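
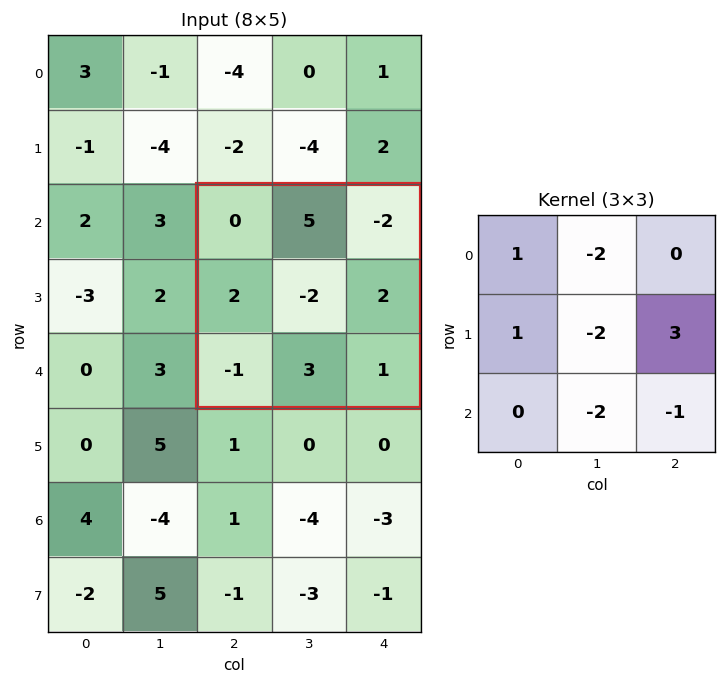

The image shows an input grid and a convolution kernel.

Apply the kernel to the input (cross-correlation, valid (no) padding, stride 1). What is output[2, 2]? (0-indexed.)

The receptive field on the input at this output position is [0 5 -2 / 2 -2 2 / -1 3 1]. Elementwise product with the kernel and sum: 0·1 + 5·-2 + 2·1 + -2·-2 + 2·3 + 3·-2 + 1·-1.

-5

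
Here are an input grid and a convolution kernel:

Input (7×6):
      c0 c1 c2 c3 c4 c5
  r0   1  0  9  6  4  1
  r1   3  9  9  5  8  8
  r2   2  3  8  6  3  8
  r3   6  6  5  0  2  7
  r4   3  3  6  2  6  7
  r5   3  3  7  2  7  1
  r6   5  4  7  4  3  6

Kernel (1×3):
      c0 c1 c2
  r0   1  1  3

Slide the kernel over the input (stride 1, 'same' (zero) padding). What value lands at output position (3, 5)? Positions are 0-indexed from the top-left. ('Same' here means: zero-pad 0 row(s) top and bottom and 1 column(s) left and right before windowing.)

9

The receptive field on the zero-padded input at this output position is [2 7 0]. Elementwise product with the kernel and sum: 2·1 + 7·1 + 0·3.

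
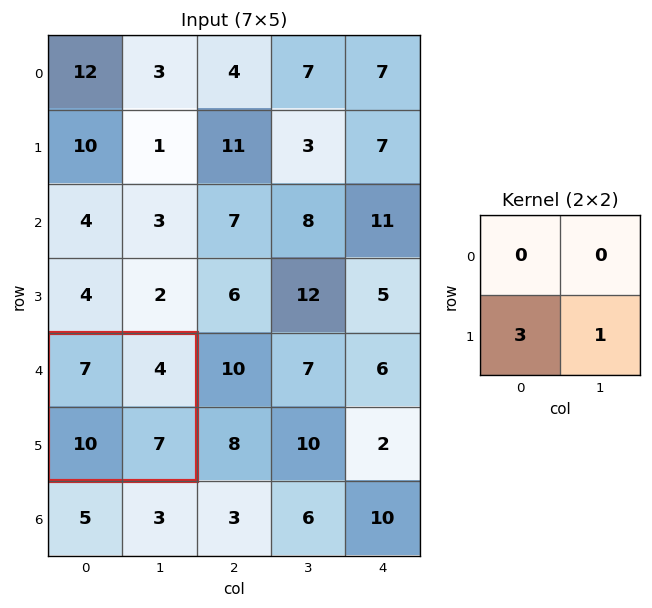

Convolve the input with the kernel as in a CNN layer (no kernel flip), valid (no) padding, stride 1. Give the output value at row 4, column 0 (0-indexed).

The receptive field on the input at this output position is [7 4 / 10 7]. Elementwise product with the kernel and sum: 10·3 + 7·1.

37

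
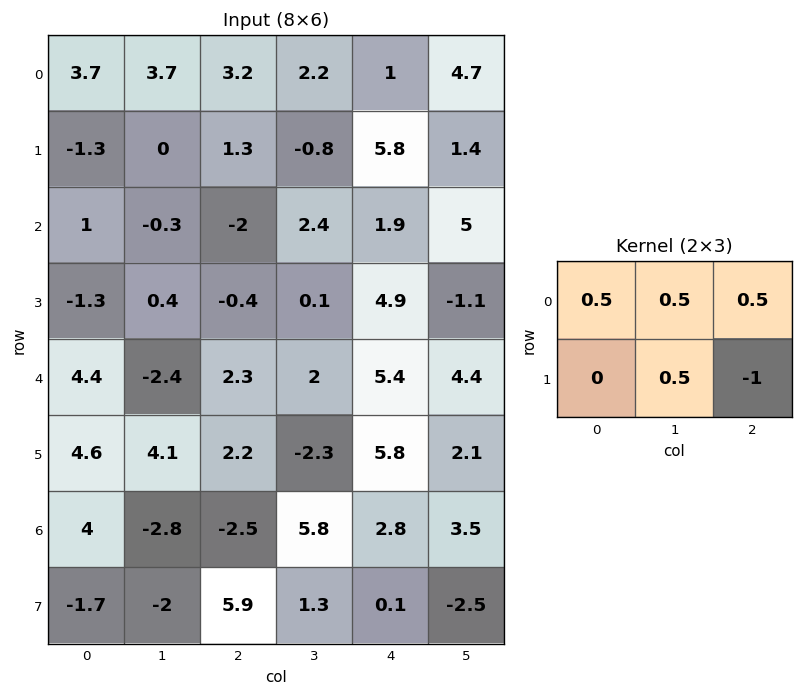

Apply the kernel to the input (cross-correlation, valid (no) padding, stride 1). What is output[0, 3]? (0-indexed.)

5.45

The receptive field on the input at this output position is [2.2 1 4.7 / -0.8 5.8 1.4]. Elementwise product with the kernel and sum: 2.2·0.5 + 1·0.5 + 4.7·0.5 + 5.8·0.5 + 1.4·-1.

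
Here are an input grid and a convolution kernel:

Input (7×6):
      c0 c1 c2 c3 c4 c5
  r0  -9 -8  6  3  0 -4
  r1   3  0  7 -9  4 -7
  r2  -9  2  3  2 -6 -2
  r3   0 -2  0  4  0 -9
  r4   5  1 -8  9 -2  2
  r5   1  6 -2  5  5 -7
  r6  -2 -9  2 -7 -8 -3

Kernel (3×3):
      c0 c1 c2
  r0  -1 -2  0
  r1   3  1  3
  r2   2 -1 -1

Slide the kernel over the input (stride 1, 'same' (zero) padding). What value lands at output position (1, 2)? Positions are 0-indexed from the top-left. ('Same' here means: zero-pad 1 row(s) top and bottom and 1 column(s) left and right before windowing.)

The receptive field on the zero-padded input at this output position is [-8 6 3 / 0 7 -9 / 2 3 2]. Elementwise product with the kernel and sum: -8·-1 + 6·-2 + 0·3 + 7·1 + -9·3 + 2·2 + 3·-1 + 2·-1.

-25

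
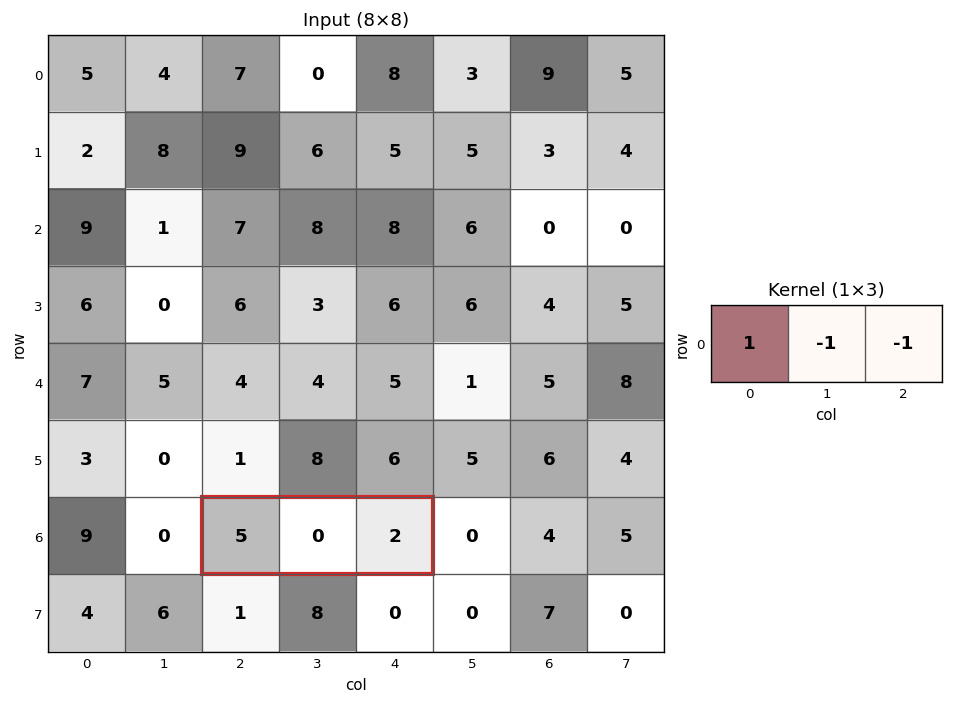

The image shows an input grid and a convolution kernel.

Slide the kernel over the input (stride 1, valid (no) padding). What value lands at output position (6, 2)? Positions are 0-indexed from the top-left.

The receptive field on the input at this output position is [5 0 2]. Elementwise product with the kernel and sum: 5·1 + 0·-1 + 2·-1.

3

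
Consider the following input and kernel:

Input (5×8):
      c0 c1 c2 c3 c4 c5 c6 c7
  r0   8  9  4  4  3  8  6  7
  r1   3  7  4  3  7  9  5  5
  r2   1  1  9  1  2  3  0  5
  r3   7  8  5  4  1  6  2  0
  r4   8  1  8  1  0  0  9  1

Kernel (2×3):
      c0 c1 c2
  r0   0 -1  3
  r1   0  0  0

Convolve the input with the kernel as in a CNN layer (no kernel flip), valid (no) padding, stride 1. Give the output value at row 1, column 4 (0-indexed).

6

The receptive field on the input at this output position is [7 9 5 / 2 3 0]. Elementwise product with the kernel and sum: 9·-1 + 5·3.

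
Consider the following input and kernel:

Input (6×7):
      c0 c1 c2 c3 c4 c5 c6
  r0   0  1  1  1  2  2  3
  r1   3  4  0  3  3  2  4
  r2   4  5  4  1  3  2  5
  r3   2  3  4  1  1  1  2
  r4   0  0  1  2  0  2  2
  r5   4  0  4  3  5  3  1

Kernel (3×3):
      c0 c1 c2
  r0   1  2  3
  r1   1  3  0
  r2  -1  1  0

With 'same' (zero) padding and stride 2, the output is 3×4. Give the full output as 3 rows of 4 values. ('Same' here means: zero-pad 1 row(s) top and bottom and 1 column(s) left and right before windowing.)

Output[0,0]: The receptive field on the zero-padded input at this output position is [0 0 0 / 0 0 1 / 0 3 4]. Elementwise product with the kernel and sum: 0·1 + 0·2 + 0·3 + 0·1 + 0·3 + 0·-1 + 3·1.
Output[0,1]: The receptive field on the zero-padded input at this output position is [0 0 0 / 1 1 1 / 4 0 3]. Elementwise product with the kernel and sum: 0·1 + 0·2 + 0·3 + 1·1 + 1·3 + 4·-1 + 0·1.

3 0 7 13
32 31 25 28
17 21 10 11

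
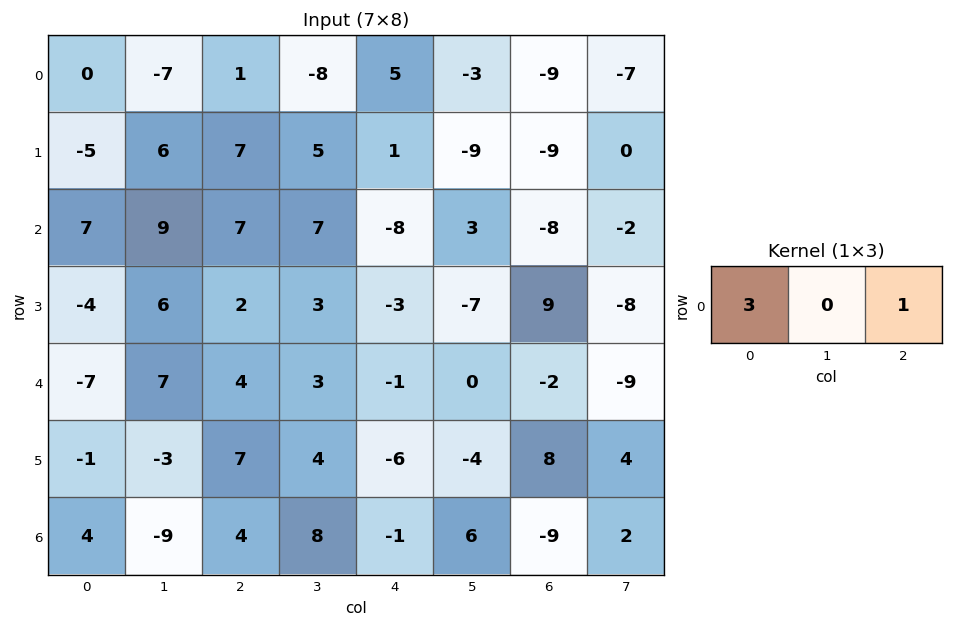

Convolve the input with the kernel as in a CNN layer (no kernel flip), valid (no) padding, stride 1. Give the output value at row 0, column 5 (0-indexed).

The receptive field on the input at this output position is [-3 -9 -7]. Elementwise product with the kernel and sum: -3·3 + -7·1.

-16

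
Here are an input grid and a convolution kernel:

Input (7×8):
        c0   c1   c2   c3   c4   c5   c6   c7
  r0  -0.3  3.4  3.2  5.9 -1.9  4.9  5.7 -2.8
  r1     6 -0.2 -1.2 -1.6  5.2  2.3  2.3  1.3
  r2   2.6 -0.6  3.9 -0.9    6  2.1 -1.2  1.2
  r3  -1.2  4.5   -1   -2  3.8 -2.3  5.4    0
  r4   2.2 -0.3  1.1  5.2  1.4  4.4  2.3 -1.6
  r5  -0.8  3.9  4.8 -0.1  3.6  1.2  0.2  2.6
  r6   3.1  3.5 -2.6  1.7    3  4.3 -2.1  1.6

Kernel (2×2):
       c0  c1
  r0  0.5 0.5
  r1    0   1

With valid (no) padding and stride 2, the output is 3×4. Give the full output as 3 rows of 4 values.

1.35 2.95 3.8 2.75
5.5 -0.5 1.75 0
4.85 3.05 4.1 2.95

Output[0,0]: The receptive field on the input at this output position is [-0.3 3.4 / 6 -0.2]. Elementwise product with the kernel and sum: -0.3·0.5 + 3.4·0.5 + -0.2·1.
Output[0,1]: The receptive field on the input at this output position is [3.2 5.9 / -1.2 -1.6]. Elementwise product with the kernel and sum: 3.2·0.5 + 5.9·0.5 + -1.6·1.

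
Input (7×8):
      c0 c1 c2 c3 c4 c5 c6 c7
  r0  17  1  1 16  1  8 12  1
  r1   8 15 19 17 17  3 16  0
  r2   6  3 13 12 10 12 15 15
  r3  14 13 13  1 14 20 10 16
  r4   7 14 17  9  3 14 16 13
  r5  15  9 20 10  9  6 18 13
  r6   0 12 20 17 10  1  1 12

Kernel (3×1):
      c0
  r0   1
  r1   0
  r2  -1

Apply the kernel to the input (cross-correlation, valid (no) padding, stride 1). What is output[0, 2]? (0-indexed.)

-12

The receptive field on the input at this output position is [1 / 19 / 13]. Elementwise product with the kernel and sum: 1·1 + 13·-1.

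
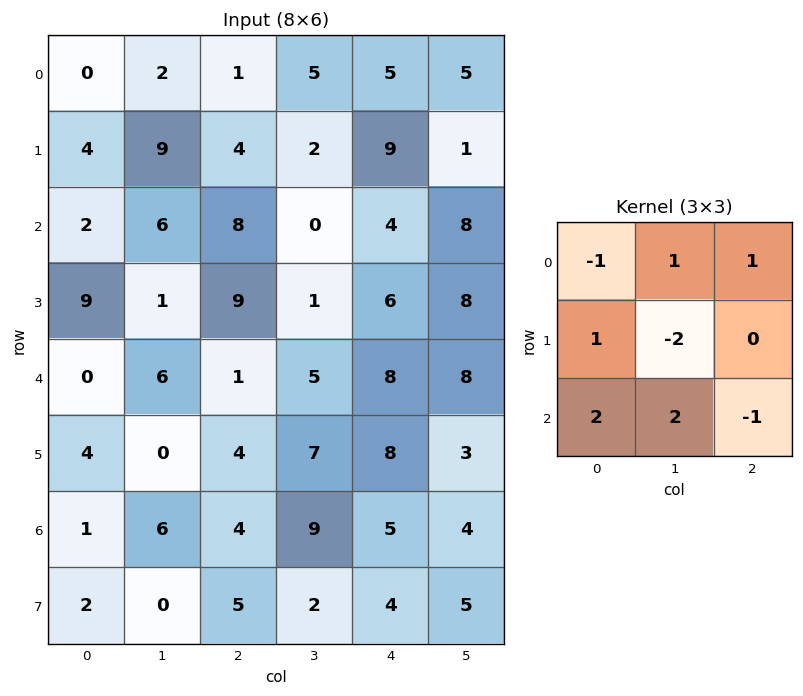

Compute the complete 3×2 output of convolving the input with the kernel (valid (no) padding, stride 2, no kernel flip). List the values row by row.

-3 21
30 7
21 23

Output[0,0]: The receptive field on the input at this output position is [0 2 1 / 4 9 4 / 2 6 8]. Elementwise product with the kernel and sum: 0·-1 + 2·1 + 1·1 + 4·1 + 9·-2 + 2·2 + 6·2 + 8·-1.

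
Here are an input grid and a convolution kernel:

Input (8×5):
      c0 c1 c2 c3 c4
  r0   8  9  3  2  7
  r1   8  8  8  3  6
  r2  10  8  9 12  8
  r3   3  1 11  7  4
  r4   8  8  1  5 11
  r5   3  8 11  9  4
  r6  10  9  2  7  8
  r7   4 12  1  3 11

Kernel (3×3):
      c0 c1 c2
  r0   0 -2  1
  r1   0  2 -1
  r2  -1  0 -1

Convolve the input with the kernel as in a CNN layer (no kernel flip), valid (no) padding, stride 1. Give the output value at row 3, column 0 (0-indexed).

The receptive field on the input at this output position is [3 1 11 / 8 8 1 / 3 8 11]. Elementwise product with the kernel and sum: 1·-2 + 11·1 + 8·2 + 1·-1 + 3·-1 + 11·-1.

10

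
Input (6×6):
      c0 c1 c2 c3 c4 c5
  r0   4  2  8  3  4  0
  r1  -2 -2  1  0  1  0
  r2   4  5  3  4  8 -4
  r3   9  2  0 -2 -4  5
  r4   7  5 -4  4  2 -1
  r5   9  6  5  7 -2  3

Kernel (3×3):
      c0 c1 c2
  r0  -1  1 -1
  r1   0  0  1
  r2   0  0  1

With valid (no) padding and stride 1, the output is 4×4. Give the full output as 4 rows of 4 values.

Output[0,0]: The receptive field on the input at this output position is [4 2 8 / -2 -2 1 / 4 5 3]. Elementwise product with the kernel and sum: 4·-1 + 2·1 + 8·-1 + 1·1 + 3·1.
Output[0,1]: The receptive field on the input at this output position is [2 8 3 / -2 1 0 / 5 3 4]. Elementwise product with the kernel and sum: 2·-1 + 8·1 + 3·-1 + 0·1 + 4·1.

-6 7 0 -3
2 5 2 2
-6 -4 -9 12
-6 11 2 -5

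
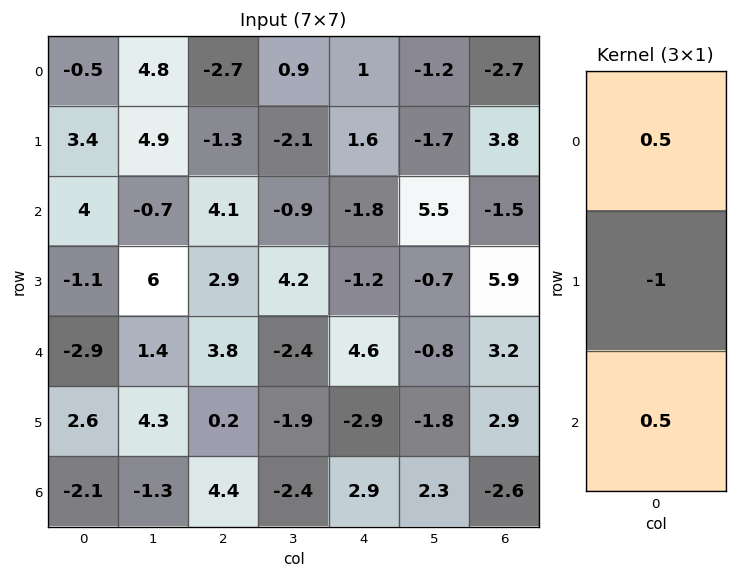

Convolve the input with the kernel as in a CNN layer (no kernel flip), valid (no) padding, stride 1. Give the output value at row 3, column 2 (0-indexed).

The receptive field on the input at this output position is [2.9 / 3.8 / 0.2]. Elementwise product with the kernel and sum: 2.9·0.5 + 3.8·-1 + 0.2·0.5.

-2.25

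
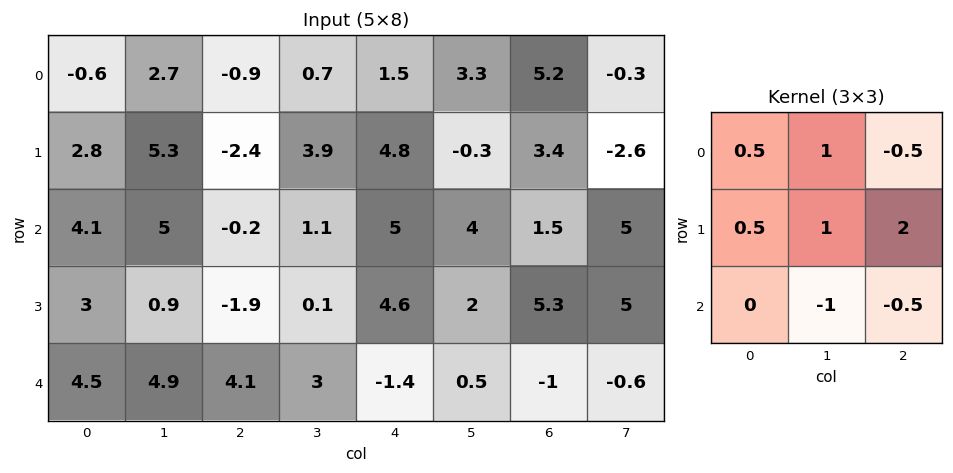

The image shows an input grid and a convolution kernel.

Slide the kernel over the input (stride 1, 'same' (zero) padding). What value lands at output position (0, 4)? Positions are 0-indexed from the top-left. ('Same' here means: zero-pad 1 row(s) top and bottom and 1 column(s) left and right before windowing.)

3.8

The receptive field on the zero-padded input at this output position is [0 0 0 / 0.7 1.5 3.3 / 3.9 4.8 -0.3]. Elementwise product with the kernel and sum: 0·0.5 + 0·1 + 0·-0.5 + 0.7·0.5 + 1.5·1 + 3.3·2 + 4.8·-1 + -0.3·-0.5.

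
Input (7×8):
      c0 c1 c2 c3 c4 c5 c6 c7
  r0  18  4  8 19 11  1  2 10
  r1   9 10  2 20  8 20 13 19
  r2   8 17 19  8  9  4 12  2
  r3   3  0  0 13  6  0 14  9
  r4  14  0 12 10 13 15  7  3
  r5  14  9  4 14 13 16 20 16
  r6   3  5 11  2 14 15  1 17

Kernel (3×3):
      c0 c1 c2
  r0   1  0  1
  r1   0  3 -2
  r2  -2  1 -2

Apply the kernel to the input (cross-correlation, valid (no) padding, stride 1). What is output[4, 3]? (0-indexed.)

12

The receptive field on the input at this output position is [10 13 15 / 14 13 16 / 2 14 15]. Elementwise product with the kernel and sum: 10·1 + 15·1 + 13·3 + 16·-2 + 2·-2 + 14·1 + 15·-2.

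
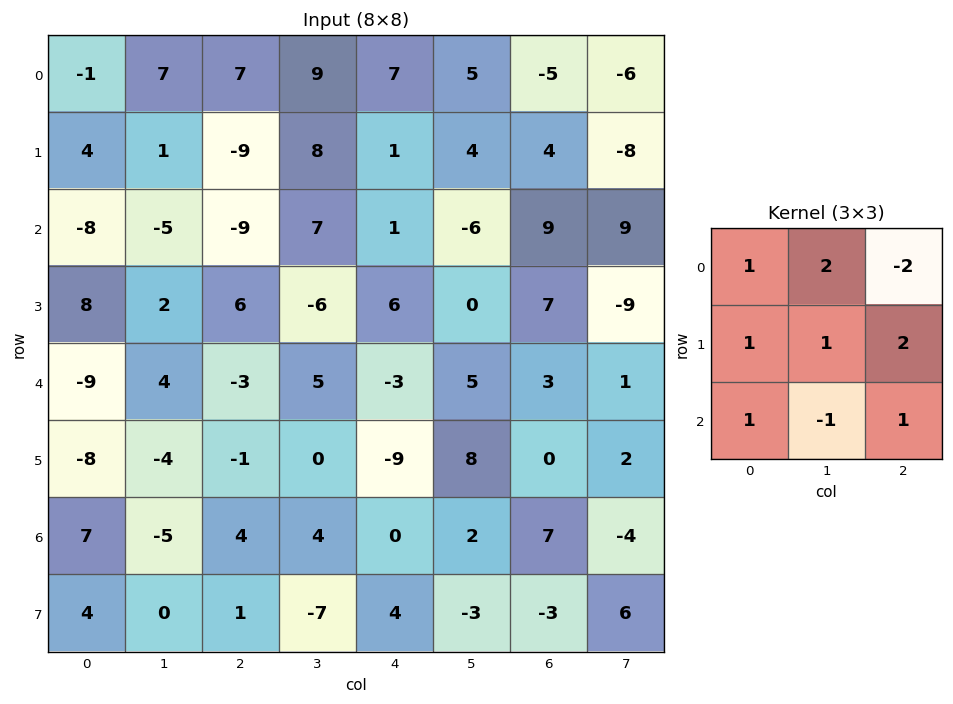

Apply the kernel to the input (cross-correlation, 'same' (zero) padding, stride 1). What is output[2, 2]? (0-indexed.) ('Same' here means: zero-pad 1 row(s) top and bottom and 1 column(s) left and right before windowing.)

-43

The receptive field on the zero-padded input at this output position is [1 -9 8 / -5 -9 7 / 2 6 -6]. Elementwise product with the kernel and sum: 1·1 + -9·2 + 8·-2 + -5·1 + -9·1 + 7·2 + 2·1 + 6·-1 + -6·1.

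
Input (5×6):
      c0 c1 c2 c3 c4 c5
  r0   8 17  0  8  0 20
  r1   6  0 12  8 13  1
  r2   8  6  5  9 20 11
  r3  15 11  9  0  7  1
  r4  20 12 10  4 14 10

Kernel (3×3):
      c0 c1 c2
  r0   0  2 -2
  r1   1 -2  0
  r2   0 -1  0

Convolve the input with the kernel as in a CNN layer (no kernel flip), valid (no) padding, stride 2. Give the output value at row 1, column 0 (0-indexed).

The receptive field on the input at this output position is [8 6 5 / 15 11 9 / 20 12 10]. Elementwise product with the kernel and sum: 6·2 + 5·-2 + 15·1 + 11·-2 + 12·-1.

-17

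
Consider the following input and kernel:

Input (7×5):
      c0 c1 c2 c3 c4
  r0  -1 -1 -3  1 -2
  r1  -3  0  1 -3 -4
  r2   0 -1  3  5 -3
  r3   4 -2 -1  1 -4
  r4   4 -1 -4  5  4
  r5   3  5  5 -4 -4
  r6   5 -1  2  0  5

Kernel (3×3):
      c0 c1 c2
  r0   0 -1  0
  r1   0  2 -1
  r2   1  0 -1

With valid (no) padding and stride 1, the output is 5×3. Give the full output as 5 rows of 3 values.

-3 2 3
0 -3 19
6 -12 -7
2 -3 14
9 17 -12

Output[0,0]: The receptive field on the input at this output position is [-1 -1 -3 / -3 0 1 / 0 -1 3]. Elementwise product with the kernel and sum: -1·-1 + 0·2 + 1·-1 + 0·1 + 3·-1.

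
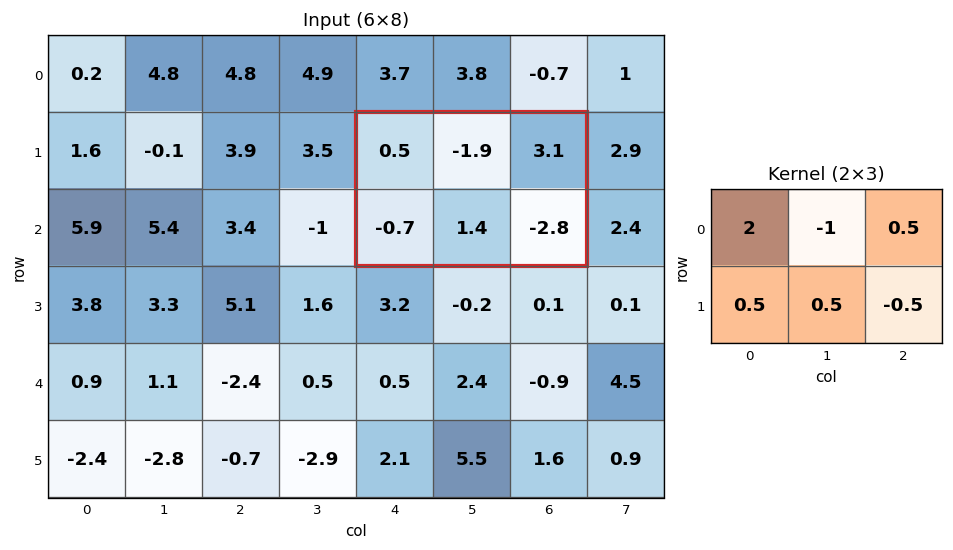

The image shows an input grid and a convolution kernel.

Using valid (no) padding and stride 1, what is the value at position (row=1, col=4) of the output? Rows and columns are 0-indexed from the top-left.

6.2

The receptive field on the input at this output position is [0.5 -1.9 3.1 / -0.7 1.4 -2.8]. Elementwise product with the kernel and sum: 0.5·2 + -1.9·-1 + 3.1·0.5 + -0.7·0.5 + 1.4·0.5 + -2.8·-0.5.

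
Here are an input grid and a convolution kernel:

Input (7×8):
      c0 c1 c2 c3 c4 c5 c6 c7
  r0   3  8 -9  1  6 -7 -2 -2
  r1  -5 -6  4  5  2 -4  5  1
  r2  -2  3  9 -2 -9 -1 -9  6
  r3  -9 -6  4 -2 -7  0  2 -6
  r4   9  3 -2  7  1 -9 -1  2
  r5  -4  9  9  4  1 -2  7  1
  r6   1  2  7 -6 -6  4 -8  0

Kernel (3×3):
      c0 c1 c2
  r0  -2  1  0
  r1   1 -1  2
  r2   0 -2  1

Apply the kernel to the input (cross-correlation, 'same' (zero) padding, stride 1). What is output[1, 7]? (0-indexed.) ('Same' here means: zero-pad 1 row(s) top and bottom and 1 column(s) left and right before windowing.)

The receptive field on the zero-padded input at this output position is [-2 -2 0 / 5 1 0 / -9 6 0]. Elementwise product with the kernel and sum: -2·-2 + -2·1 + 5·1 + 1·-1 + 0·2 + 6·-2 + 0·1.

-6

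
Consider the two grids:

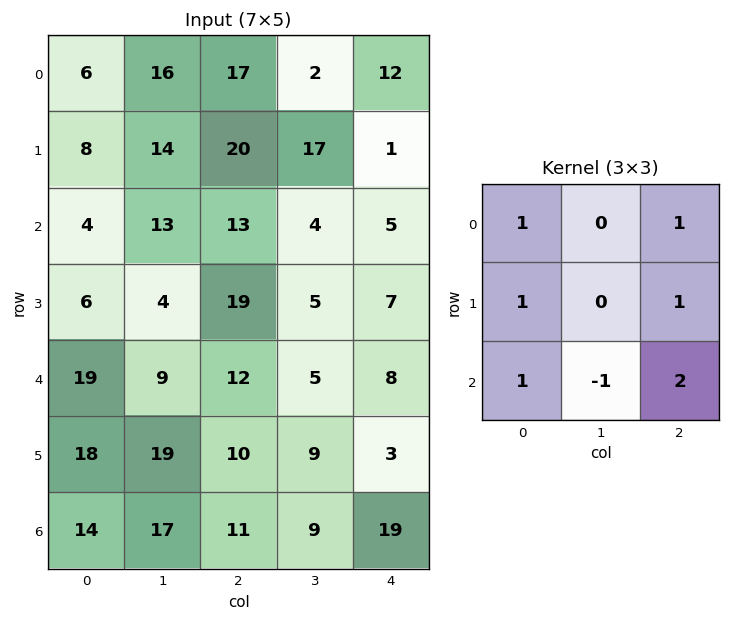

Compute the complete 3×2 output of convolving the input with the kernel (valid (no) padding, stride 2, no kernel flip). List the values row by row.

Output[0,0]: The receptive field on the input at this output position is [6 16 17 / 8 14 20 / 4 13 13]. Elementwise product with the kernel and sum: 6·1 + 17·1 + 8·1 + 20·1 + 4·1 + 13·-1 + 13·2.
Output[0,1]: The receptive field on the input at this output position is [17 2 12 / 20 17 1 / 13 4 5]. Elementwise product with the kernel and sum: 17·1 + 12·1 + 20·1 + 1·1 + 13·1 + 4·-1 + 5·2.

68 69
76 67
78 73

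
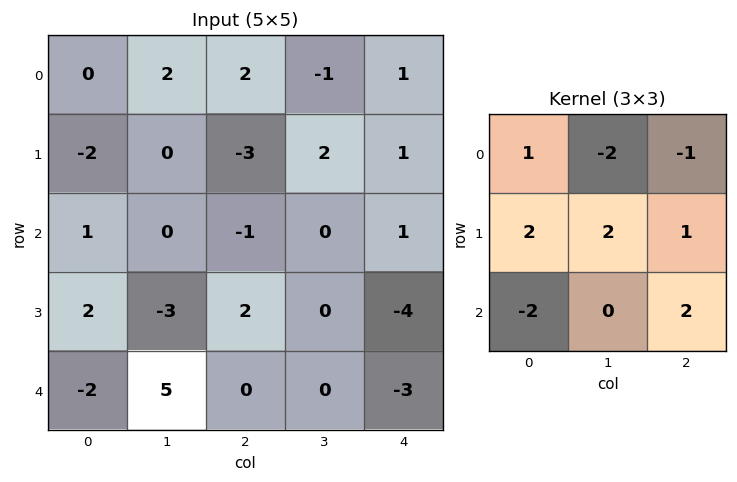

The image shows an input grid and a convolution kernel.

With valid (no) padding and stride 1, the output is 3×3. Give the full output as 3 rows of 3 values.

-17 -5 6
2 8 -21
6 -10 -8

Output[0,0]: The receptive field on the input at this output position is [0 2 2 / -2 0 -3 / 1 0 -1]. Elementwise product with the kernel and sum: 0·1 + 2·-2 + 2·-1 + -2·2 + 0·2 + -3·1 + 1·-2 + -1·2.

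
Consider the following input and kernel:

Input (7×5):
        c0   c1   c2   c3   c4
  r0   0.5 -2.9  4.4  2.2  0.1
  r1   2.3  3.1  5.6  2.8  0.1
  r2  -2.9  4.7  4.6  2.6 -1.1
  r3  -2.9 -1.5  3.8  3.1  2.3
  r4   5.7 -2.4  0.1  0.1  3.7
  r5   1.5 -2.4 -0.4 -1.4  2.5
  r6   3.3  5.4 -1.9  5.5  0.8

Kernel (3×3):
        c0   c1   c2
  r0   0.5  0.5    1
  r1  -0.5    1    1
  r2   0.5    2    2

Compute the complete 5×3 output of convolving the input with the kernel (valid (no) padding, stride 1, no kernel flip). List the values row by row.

27.9 26.55 8.8
22.2 25.05 16.2
7.5 14.1 13.65
-8.4 0.85 11.5
6.85 8.25 16.75

Output[0,0]: The receptive field on the input at this output position is [0.5 -2.9 4.4 / 2.3 3.1 5.6 / -2.9 4.7 4.6]. Elementwise product with the kernel and sum: 0.5·0.5 + -2.9·0.5 + 4.4·1 + 2.3·-0.5 + 3.1·1 + 5.6·1 + -2.9·0.5 + 4.7·2 + 4.6·2.
Output[0,1]: The receptive field on the input at this output position is [-2.9 4.4 2.2 / 3.1 5.6 2.8 / 4.7 4.6 2.6]. Elementwise product with the kernel and sum: -2.9·0.5 + 4.4·0.5 + 2.2·1 + 3.1·-0.5 + 5.6·1 + 2.8·1 + 4.7·0.5 + 4.6·2 + 2.6·2.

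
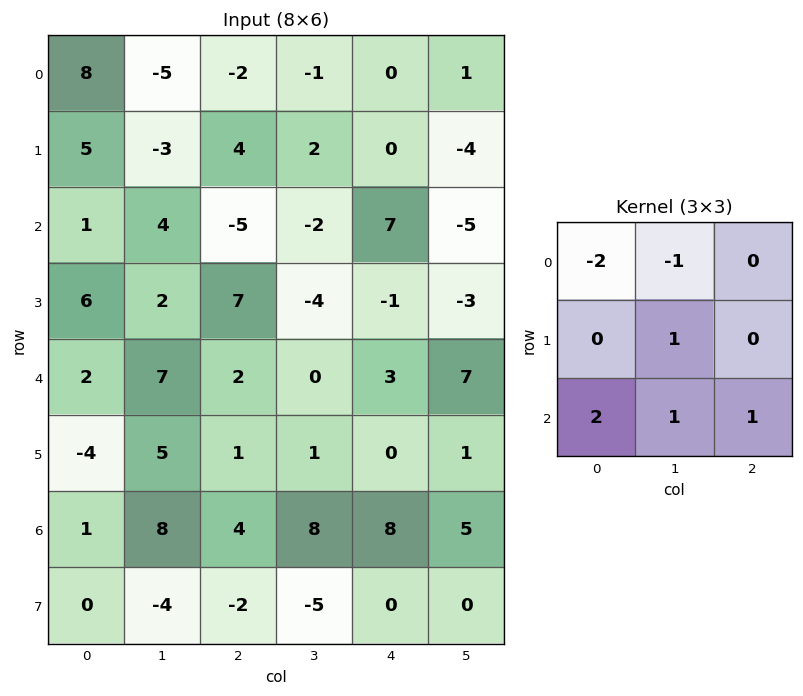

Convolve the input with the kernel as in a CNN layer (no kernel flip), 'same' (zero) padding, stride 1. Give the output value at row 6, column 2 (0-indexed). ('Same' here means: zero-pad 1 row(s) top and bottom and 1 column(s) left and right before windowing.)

The receptive field on the zero-padded input at this output position is [5 1 1 / 8 4 8 / -4 -2 -5]. Elementwise product with the kernel and sum: 5·-2 + 1·-1 + 4·1 + -4·2 + -2·1 + -5·1.

-22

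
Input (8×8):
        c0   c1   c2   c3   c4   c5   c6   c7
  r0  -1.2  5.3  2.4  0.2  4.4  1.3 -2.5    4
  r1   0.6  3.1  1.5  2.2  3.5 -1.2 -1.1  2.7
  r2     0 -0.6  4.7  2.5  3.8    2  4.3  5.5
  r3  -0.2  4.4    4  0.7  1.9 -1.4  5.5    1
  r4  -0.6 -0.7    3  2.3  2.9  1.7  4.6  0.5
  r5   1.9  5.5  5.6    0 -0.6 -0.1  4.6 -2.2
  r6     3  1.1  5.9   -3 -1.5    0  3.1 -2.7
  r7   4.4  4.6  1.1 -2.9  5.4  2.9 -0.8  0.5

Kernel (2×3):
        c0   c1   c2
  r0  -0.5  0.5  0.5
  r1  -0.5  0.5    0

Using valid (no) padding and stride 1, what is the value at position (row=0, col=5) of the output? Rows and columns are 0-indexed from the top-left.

0.15

The receptive field on the input at this output position is [1.3 -2.5 4 / -1.2 -1.1 2.7]. Elementwise product with the kernel and sum: 1.3·-0.5 + -2.5·0.5 + 4·0.5 + -1.2·-0.5 + -1.1·0.5.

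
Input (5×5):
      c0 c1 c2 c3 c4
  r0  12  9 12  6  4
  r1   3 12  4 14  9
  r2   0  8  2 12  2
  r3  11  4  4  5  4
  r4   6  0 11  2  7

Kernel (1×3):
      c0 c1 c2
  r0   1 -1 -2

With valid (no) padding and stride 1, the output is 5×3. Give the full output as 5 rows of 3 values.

Output[0,0]: The receptive field on the input at this output position is [12 9 12]. Elementwise product with the kernel and sum: 12·1 + 9·-1 + 12·-2.

-21 -15 -2
-17 -20 -28
-12 -18 -14
-1 -10 -9
-16 -15 -5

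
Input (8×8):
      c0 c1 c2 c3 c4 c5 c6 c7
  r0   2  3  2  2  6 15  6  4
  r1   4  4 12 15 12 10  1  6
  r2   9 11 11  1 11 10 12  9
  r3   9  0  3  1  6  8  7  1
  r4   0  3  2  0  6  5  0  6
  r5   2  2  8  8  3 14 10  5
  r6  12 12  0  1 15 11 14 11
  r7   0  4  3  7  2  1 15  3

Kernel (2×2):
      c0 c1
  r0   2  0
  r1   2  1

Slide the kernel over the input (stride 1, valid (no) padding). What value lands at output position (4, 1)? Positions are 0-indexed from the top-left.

18

The receptive field on the input at this output position is [3 2 / 2 8]. Elementwise product with the kernel and sum: 3·2 + 2·2 + 8·1.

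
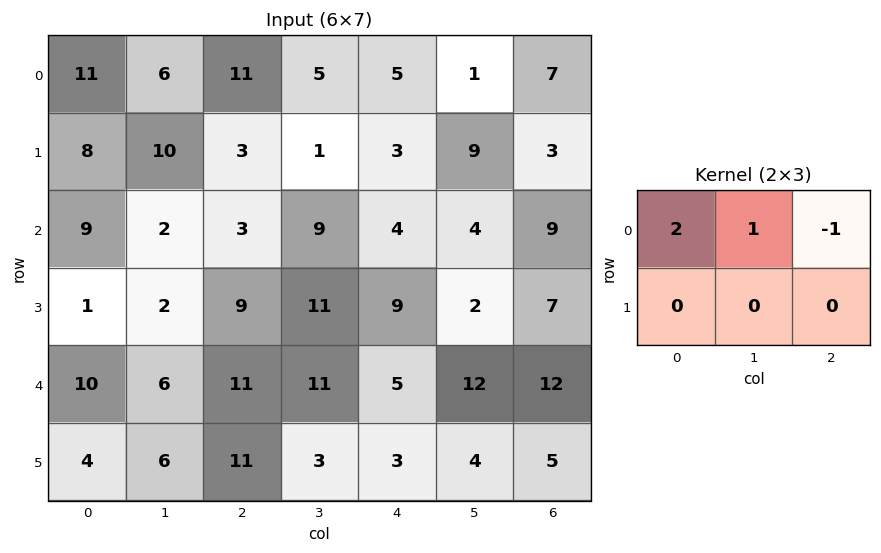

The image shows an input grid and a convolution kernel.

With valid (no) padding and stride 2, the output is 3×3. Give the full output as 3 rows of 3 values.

17 22 4
17 11 3
15 28 10

Output[0,0]: The receptive field on the input at this output position is [11 6 11 / 8 10 3]. Elementwise product with the kernel and sum: 11·2 + 6·1 + 11·-1.
Output[0,1]: The receptive field on the input at this output position is [11 5 5 / 3 1 3]. Elementwise product with the kernel and sum: 11·2 + 5·1 + 5·-1.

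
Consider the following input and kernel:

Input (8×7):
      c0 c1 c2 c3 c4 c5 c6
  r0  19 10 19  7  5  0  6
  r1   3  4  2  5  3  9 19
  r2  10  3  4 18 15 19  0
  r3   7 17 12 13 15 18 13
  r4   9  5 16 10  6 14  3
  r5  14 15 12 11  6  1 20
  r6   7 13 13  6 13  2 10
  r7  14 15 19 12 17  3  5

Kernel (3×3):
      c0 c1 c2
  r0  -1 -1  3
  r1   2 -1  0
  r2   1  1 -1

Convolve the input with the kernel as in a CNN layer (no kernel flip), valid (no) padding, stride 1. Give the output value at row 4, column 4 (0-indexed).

The receptive field on the input at this output position is [6 14 3 / 6 1 20 / 13 2 10]. Elementwise product with the kernel and sum: 6·-1 + 14·-1 + 3·3 + 6·2 + 1·-1 + 13·1 + 2·1 + 10·-1.

5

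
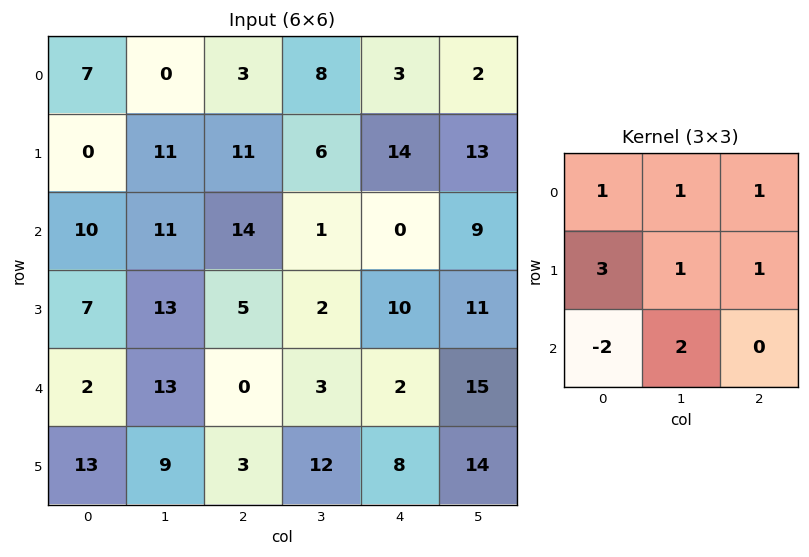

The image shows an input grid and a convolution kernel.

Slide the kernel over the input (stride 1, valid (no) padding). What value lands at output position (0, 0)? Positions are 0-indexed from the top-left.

34

The receptive field on the input at this output position is [7 0 3 / 0 11 11 / 10 11 14]. Elementwise product with the kernel and sum: 7·1 + 0·1 + 3·1 + 0·3 + 11·1 + 11·1 + 10·-2 + 11·2.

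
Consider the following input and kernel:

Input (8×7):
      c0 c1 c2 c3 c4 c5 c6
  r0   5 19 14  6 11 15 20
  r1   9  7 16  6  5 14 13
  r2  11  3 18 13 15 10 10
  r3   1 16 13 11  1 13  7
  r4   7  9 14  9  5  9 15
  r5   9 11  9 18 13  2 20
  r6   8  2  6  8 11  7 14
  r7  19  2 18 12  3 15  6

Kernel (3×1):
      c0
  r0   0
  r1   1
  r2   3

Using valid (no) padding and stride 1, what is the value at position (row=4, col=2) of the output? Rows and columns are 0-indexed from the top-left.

The receptive field on the input at this output position is [14 / 9 / 6]. Elementwise product with the kernel and sum: 9·1 + 6·3.

27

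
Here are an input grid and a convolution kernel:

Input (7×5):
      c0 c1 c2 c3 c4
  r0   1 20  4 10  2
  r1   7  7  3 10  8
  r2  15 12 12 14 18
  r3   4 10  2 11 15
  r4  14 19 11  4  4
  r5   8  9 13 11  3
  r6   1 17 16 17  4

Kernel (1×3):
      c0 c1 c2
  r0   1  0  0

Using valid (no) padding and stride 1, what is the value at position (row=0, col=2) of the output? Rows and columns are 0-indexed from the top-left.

The receptive field on the input at this output position is [4 10 2]. Elementwise product with the kernel and sum: 4·1.

4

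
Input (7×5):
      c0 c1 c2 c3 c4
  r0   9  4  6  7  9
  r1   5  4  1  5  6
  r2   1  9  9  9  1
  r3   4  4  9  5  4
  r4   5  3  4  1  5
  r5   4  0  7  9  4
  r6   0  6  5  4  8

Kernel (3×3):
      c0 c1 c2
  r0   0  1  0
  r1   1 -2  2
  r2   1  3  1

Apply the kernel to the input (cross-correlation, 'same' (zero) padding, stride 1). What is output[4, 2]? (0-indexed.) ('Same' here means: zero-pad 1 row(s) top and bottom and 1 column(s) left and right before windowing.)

36

The receptive field on the zero-padded input at this output position is [4 9 5 / 3 4 1 / 0 7 9]. Elementwise product with the kernel and sum: 9·1 + 3·1 + 4·-2 + 1·2 + 0·1 + 7·3 + 9·1.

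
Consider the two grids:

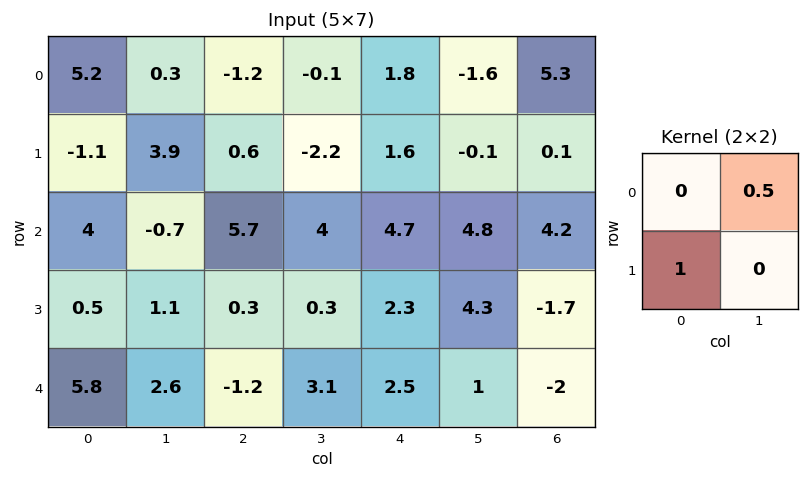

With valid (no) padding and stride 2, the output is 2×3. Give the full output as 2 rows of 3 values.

-0.95 0.55 0.8
0.15 2.3 4.7

Output[0,0]: The receptive field on the input at this output position is [5.2 0.3 / -1.1 3.9]. Elementwise product with the kernel and sum: 0.3·0.5 + -1.1·1.
Output[0,1]: The receptive field on the input at this output position is [-1.2 -0.1 / 0.6 -2.2]. Elementwise product with the kernel and sum: -0.1·0.5 + 0.6·1.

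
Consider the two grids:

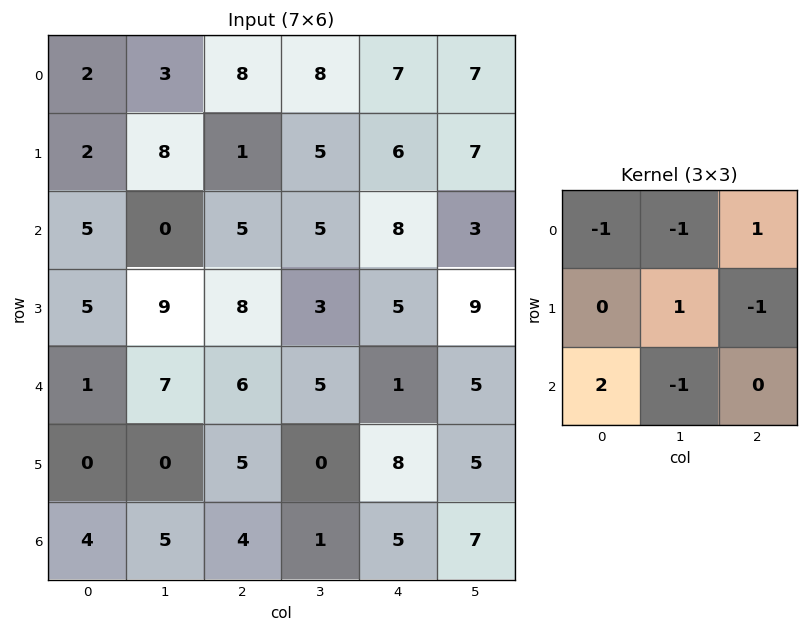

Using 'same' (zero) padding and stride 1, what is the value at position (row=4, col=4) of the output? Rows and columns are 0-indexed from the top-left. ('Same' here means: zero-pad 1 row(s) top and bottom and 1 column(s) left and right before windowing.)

The receptive field on the zero-padded input at this output position is [3 5 9 / 5 1 5 / 0 8 5]. Elementwise product with the kernel and sum: 3·-1 + 5·-1 + 9·1 + 1·1 + 5·-1 + 0·2 + 8·-1.

-11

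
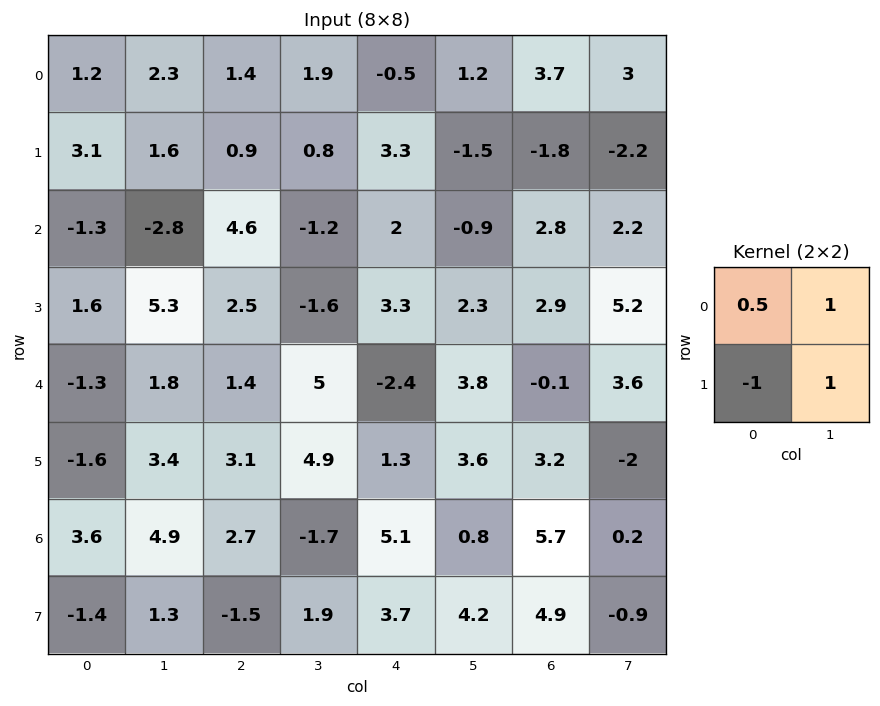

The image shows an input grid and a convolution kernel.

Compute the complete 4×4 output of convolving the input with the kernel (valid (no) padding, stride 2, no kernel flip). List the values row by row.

Output[0,0]: The receptive field on the input at this output position is [1.2 2.3 / 3.1 1.6]. Elementwise product with the kernel and sum: 1.2·0.5 + 2.3·1 + 3.1·-1 + 1.6·1.
Output[0,1]: The receptive field on the input at this output position is [1.4 1.9 / 0.9 0.8]. Elementwise product with the kernel and sum: 1.4·0.5 + 1.9·1 + 0.9·-1 + 0.8·1.

1.4 2.5 -3.85 4.45
0.25 -3 -0.9 5.9
6.15 7.5 4.9 -1.65
9.4 3.05 3.85 -2.75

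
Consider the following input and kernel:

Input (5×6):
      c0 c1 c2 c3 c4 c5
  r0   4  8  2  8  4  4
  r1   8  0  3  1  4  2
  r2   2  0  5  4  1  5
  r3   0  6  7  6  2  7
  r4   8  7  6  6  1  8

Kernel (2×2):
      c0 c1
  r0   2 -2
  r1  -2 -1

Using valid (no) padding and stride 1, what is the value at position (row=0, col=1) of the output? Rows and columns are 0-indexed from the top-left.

The receptive field on the input at this output position is [8 2 / 0 3]. Elementwise product with the kernel and sum: 8·2 + 2·-2 + 0·-2 + 3·-1.

9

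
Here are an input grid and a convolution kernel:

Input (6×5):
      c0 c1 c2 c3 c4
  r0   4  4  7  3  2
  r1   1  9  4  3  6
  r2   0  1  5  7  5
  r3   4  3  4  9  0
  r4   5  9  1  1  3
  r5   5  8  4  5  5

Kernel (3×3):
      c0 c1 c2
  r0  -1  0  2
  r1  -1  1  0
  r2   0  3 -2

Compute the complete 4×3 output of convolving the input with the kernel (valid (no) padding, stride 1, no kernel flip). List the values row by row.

11 -2 7
9 -5 37
34 15 7
24 9 1

Output[0,0]: The receptive field on the input at this output position is [4 4 7 / 1 9 4 / 0 1 5]. Elementwise product with the kernel and sum: 4·-1 + 7·2 + 1·-1 + 9·1 + 1·3 + 5·-2.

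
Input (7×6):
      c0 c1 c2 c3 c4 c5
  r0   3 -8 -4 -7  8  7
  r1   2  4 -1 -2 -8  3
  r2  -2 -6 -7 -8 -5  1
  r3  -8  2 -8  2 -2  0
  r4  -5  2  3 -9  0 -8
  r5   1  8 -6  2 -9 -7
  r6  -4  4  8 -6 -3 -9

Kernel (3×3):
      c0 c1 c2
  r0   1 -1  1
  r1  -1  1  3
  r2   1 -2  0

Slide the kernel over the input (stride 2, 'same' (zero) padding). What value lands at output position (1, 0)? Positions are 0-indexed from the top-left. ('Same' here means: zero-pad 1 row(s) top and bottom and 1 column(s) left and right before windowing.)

The receptive field on the zero-padded input at this output position is [0 2 4 / 0 -2 -6 / 0 -8 2]. Elementwise product with the kernel and sum: 0·1 + 2·-1 + 4·1 + 0·-1 + -2·1 + -6·3 + 0·1 + -8·-2.

-2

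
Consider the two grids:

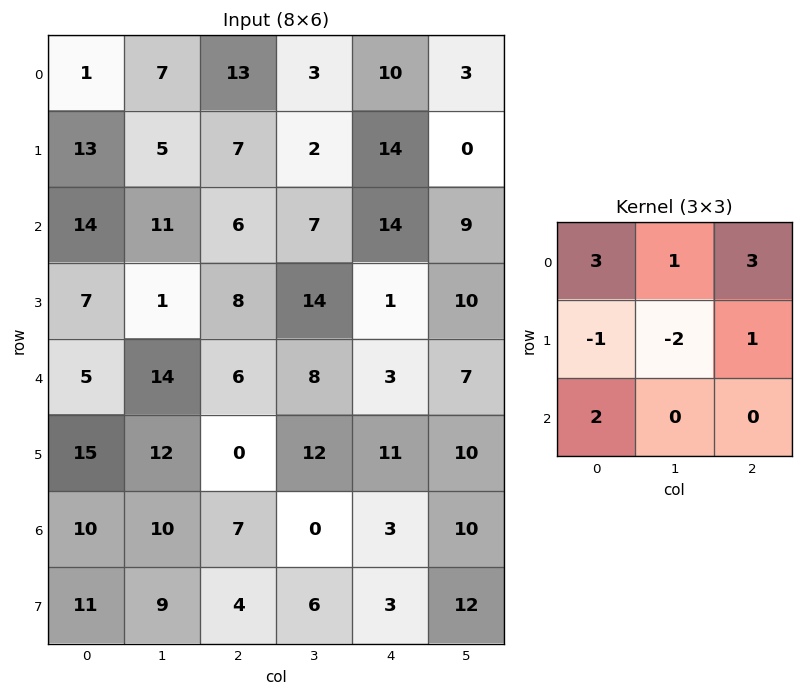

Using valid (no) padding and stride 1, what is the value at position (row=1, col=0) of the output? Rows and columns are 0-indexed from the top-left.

The receptive field on the input at this output position is [13 5 7 / 14 11 6 / 7 1 8]. Elementwise product with the kernel and sum: 13·3 + 5·1 + 7·3 + 14·-1 + 11·-2 + 6·1 + 7·2.

49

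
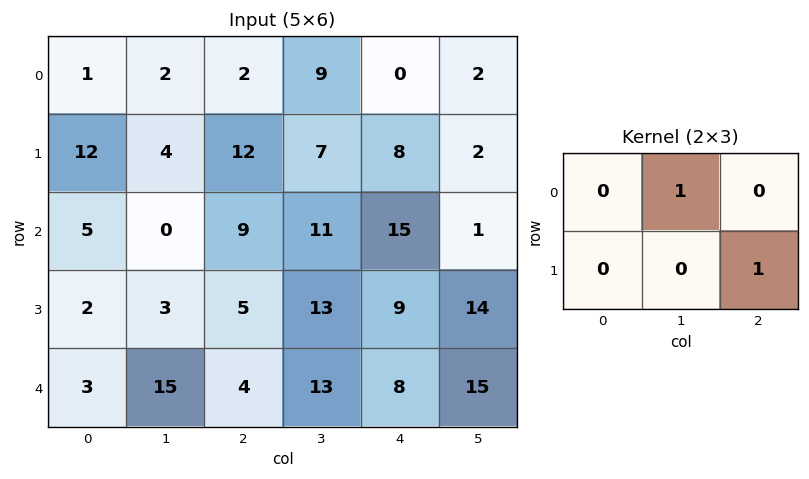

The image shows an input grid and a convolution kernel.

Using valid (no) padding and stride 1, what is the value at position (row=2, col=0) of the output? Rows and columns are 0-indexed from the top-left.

The receptive field on the input at this output position is [5 0 9 / 2 3 5]. Elementwise product with the kernel and sum: 0·1 + 5·1.

5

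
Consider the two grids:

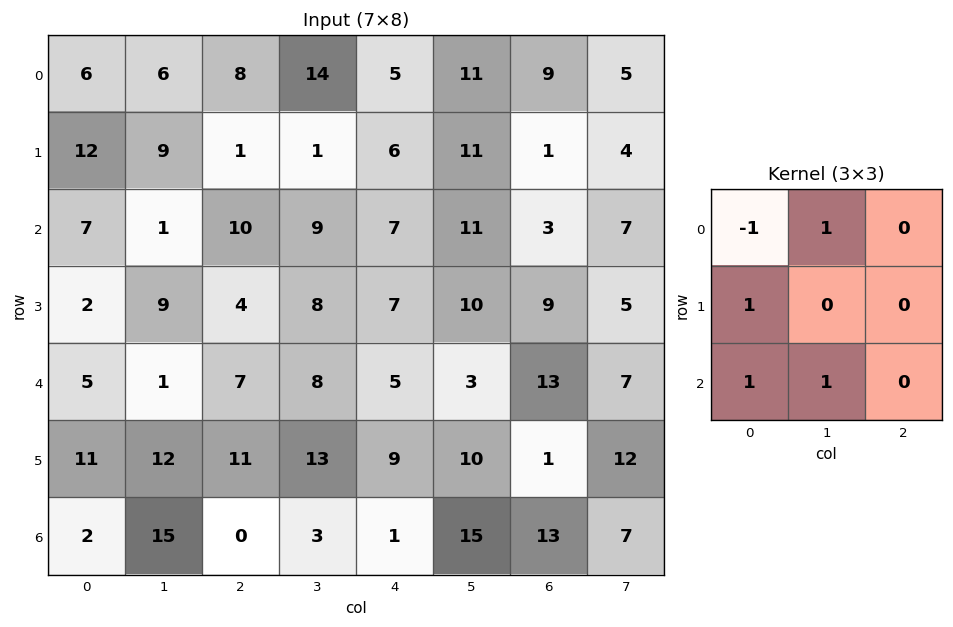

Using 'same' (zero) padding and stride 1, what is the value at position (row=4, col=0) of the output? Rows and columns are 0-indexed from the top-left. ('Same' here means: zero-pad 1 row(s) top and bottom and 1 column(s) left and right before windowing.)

13

The receptive field on the zero-padded input at this output position is [0 2 9 / 0 5 1 / 0 11 12]. Elementwise product with the kernel and sum: 0·-1 + 2·1 + 0·1 + 0·1 + 11·1.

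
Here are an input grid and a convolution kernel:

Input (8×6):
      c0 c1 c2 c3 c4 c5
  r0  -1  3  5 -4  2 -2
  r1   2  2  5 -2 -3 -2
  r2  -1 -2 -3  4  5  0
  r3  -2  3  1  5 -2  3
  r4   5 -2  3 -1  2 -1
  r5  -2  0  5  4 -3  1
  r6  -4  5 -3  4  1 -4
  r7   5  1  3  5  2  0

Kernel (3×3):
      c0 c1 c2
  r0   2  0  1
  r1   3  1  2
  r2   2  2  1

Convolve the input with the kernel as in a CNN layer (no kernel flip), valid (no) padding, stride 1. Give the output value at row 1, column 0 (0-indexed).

The receptive field on the input at this output position is [2 2 5 / -1 -2 -3 / -2 3 1]. Elementwise product with the kernel and sum: 2·2 + 5·1 + -1·3 + -2·1 + -3·2 + -2·2 + 3·2 + 1·1.

1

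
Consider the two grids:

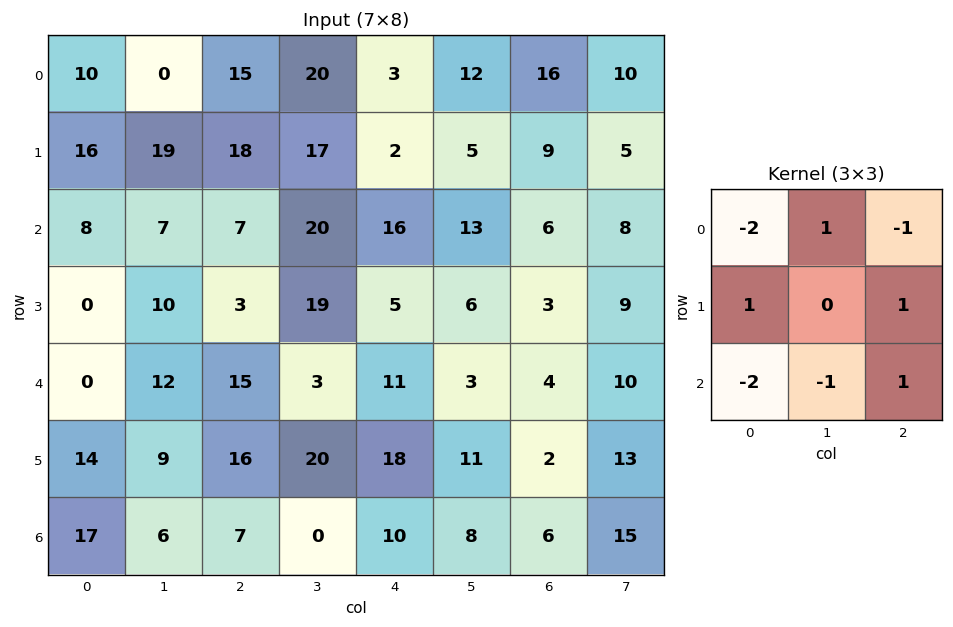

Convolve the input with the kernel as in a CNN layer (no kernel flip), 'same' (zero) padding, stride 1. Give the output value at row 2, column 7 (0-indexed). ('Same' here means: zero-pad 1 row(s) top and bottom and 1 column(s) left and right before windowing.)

-22

The receptive field on the zero-padded input at this output position is [9 5 0 / 6 8 0 / 3 9 0]. Elementwise product with the kernel and sum: 9·-2 + 5·1 + 0·-1 + 6·1 + 0·1 + 3·-2 + 9·-1 + 0·1.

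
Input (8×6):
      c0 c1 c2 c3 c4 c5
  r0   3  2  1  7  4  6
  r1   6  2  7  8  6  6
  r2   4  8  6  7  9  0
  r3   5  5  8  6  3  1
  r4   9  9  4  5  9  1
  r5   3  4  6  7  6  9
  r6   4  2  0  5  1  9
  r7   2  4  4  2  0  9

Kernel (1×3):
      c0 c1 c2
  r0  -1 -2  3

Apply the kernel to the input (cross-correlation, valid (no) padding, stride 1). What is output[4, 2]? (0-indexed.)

The receptive field on the input at this output position is [4 5 9]. Elementwise product with the kernel and sum: 4·-1 + 5·-2 + 9·3.

13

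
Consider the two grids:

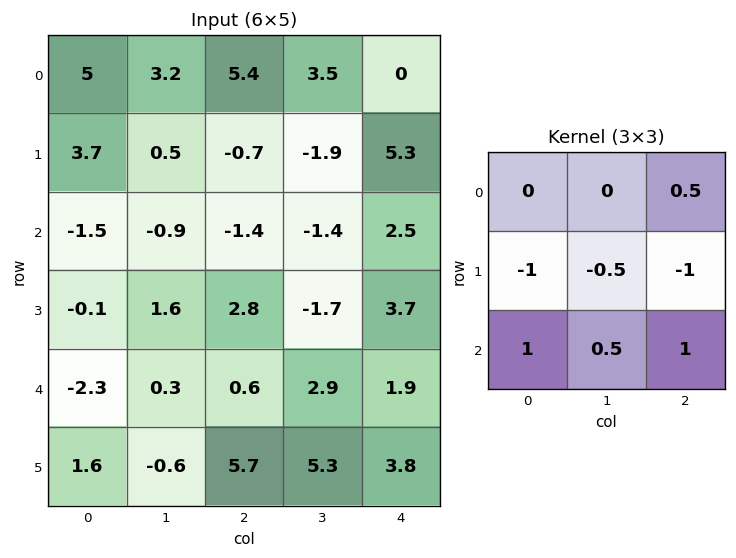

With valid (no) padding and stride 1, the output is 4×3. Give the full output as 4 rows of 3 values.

-3.9 0.5 -3.25
6.5 3.35 7.9
-5.75 1.5 -0.45
9.95 3.2 10.05

Output[0,0]: The receptive field on the input at this output position is [5 3.2 5.4 / 3.7 0.5 -0.7 / -1.5 -0.9 -1.4]. Elementwise product with the kernel and sum: 5.4·0.5 + 3.7·-1 + 0.5·-0.5 + -0.7·-1 + -1.5·1 + -0.9·0.5 + -1.4·1.
Output[0,1]: The receptive field on the input at this output position is [3.2 5.4 3.5 / 0.5 -0.7 -1.9 / -0.9 -1.4 -1.4]. Elementwise product with the kernel and sum: 3.5·0.5 + 0.5·-1 + -0.7·-0.5 + -1.9·-1 + -0.9·1 + -1.4·0.5 + -1.4·1.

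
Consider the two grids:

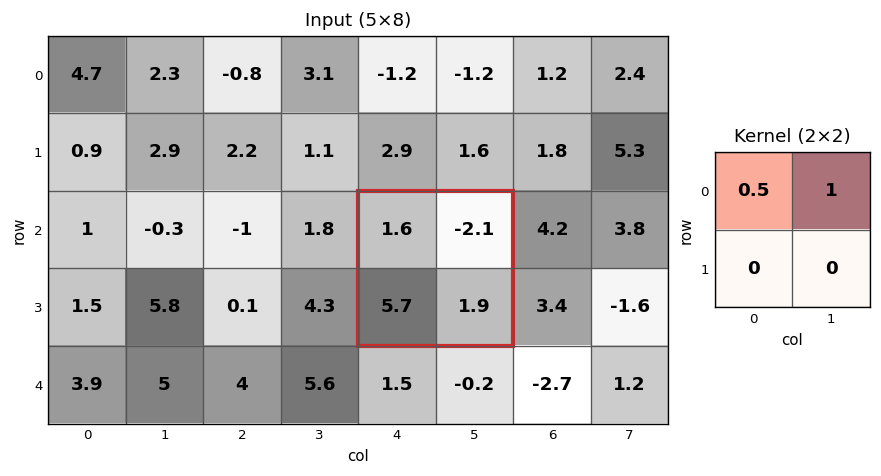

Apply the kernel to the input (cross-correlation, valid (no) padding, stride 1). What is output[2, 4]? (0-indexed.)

-1.3

The receptive field on the input at this output position is [1.6 -2.1 / 5.7 1.9]. Elementwise product with the kernel and sum: 1.6·0.5 + -2.1·1.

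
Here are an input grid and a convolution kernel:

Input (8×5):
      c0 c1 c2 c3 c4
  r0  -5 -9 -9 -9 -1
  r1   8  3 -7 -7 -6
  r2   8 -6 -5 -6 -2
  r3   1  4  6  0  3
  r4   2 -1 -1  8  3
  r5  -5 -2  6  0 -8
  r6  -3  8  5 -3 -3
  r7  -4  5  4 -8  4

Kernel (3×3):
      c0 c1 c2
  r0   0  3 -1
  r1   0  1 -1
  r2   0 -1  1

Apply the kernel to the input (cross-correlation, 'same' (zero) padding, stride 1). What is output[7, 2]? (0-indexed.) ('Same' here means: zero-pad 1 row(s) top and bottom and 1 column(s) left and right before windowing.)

30

The receptive field on the zero-padded input at this output position is [8 5 -3 / 5 4 -8 / 0 0 0]. Elementwise product with the kernel and sum: 5·3 + -3·-1 + 4·1 + -8·-1 + 0·-1 + 0·1.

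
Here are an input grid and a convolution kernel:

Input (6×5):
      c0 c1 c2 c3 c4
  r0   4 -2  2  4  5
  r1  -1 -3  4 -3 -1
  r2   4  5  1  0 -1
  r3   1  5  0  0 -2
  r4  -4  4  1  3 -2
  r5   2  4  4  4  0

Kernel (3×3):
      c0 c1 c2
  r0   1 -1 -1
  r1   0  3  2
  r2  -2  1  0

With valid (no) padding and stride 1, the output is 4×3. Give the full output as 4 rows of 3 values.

Output[0,0]: The receptive field on the input at this output position is [4 -2 2 / -1 -3 4 / 4 5 1]. Elementwise product with the kernel and sum: 4·1 + -2·-1 + 2·-1 + -3·3 + 4·2 + 4·-2 + 5·1.
Output[0,1]: The receptive field on the input at this output position is [-2 2 4 / -3 4 -3 / 5 1 0]. Elementwise product with the kernel and sum: -2·1 + 2·-1 + 4·-1 + 4·3 + -3·2 + 5·-2 + 1·1.

0 -11 -20
18 -11 6
25 -3 -1
10 10 3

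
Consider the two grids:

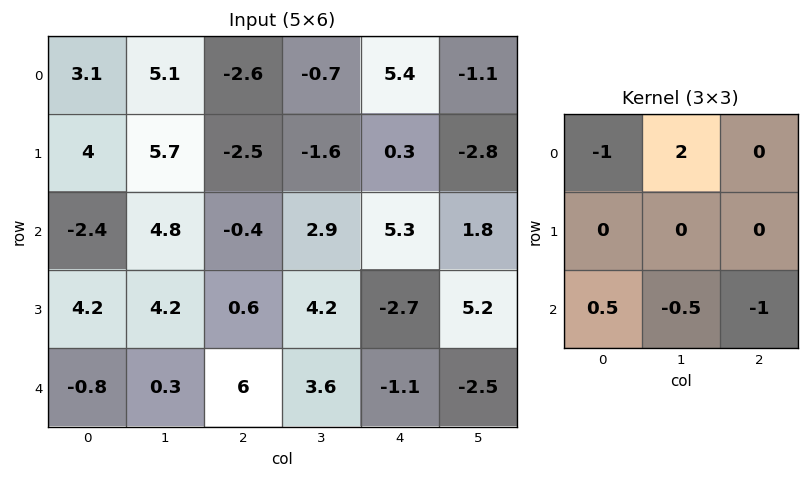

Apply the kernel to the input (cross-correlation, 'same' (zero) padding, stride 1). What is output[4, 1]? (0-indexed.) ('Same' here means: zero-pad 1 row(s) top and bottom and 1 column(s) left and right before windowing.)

4.2

The receptive field on the zero-padded input at this output position is [4.2 4.2 0.6 / -0.8 0.3 6 / 0 0 0]. Elementwise product with the kernel and sum: 4.2·-1 + 4.2·2 + 0·0.5 + 0·-0.5 + 0·-1.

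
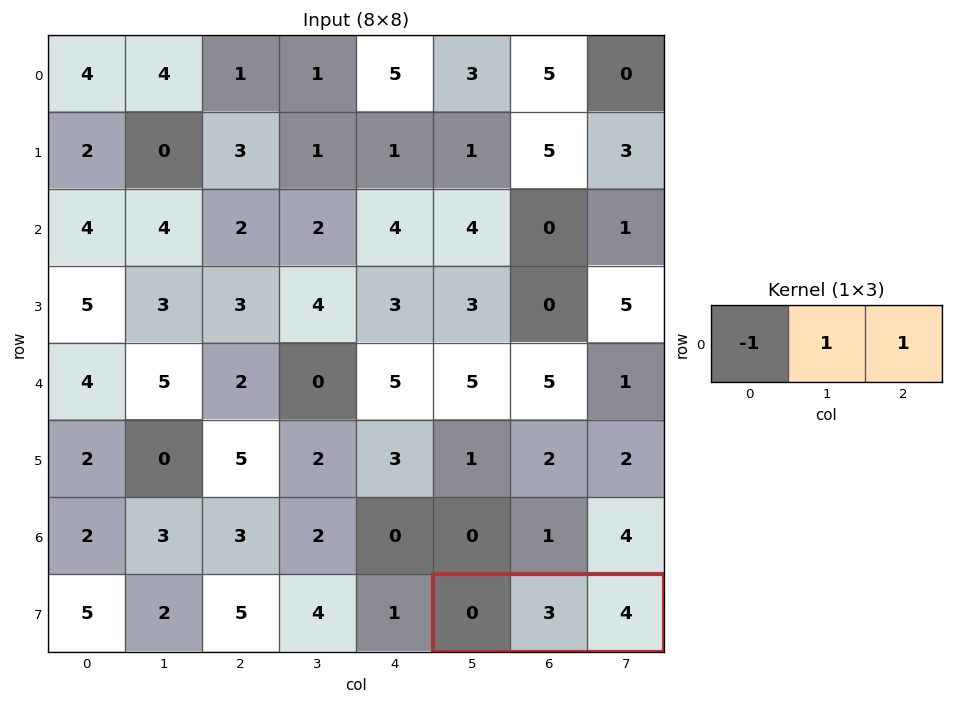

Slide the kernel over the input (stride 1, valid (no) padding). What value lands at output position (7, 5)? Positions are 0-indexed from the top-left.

The receptive field on the input at this output position is [0 3 4]. Elementwise product with the kernel and sum: 0·-1 + 3·1 + 4·1.

7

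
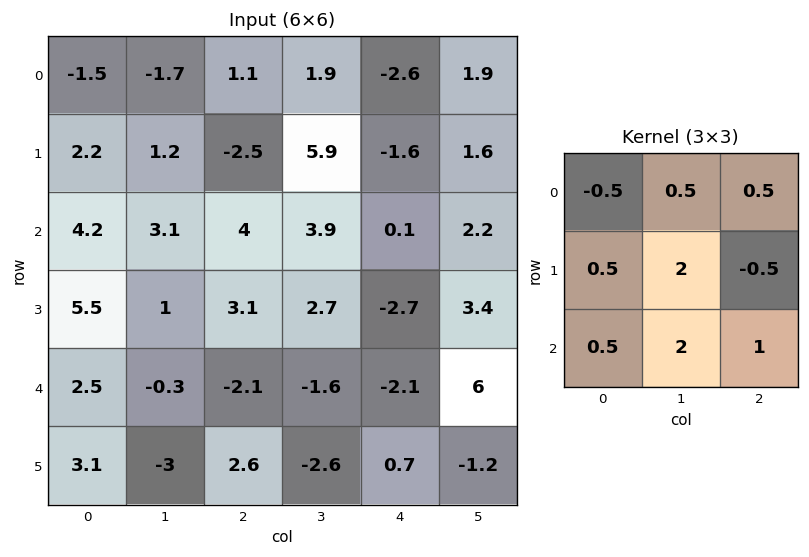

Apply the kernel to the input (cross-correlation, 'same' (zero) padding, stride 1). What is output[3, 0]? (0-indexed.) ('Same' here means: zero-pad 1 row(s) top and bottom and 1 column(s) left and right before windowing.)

The receptive field on the zero-padded input at this output position is [0 4.2 3.1 / 0 5.5 1 / 0 2.5 -0.3]. Elementwise product with the kernel and sum: 0·-0.5 + 4.2·0.5 + 3.1·0.5 + 0·0.5 + 5.5·2 + 1·-0.5 + 0·0.5 + 2.5·2 + -0.3·1.

18.85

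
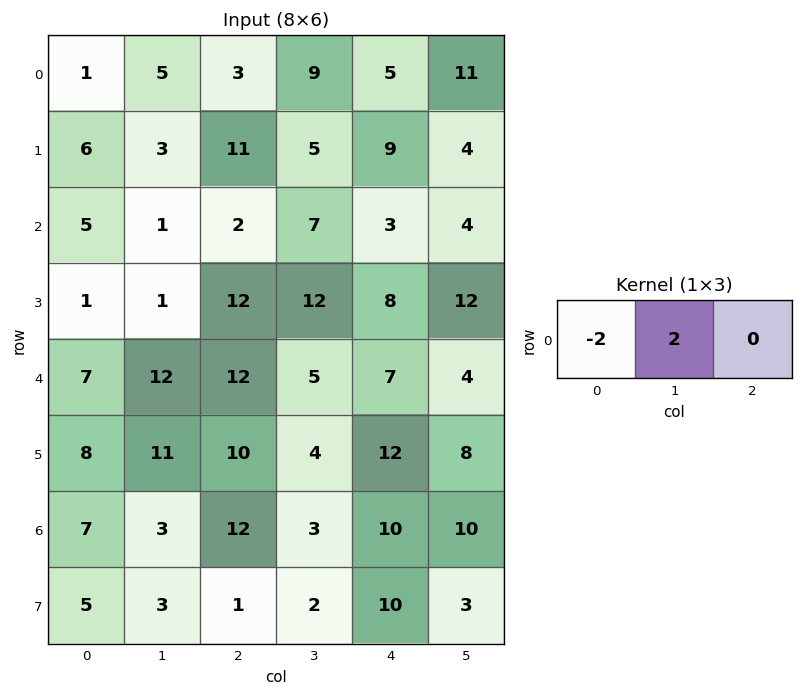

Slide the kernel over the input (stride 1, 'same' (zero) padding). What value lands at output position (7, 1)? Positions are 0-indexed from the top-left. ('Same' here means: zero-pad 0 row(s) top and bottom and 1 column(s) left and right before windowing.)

The receptive field on the zero-padded input at this output position is [5 3 1]. Elementwise product with the kernel and sum: 5·-2 + 3·2.

-4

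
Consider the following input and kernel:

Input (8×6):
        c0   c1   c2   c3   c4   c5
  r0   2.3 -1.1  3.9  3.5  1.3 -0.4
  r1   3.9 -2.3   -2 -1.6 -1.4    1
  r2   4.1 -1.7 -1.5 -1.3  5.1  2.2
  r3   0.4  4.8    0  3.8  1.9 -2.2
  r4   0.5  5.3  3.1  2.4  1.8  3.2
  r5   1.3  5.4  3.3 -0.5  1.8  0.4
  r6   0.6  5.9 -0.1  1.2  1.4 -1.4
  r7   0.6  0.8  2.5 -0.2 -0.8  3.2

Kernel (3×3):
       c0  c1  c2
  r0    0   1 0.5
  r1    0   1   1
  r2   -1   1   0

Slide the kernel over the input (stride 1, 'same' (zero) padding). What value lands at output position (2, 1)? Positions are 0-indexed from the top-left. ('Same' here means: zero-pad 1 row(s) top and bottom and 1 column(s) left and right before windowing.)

-2.1

The receptive field on the zero-padded input at this output position is [3.9 -2.3 -2 / 4.1 -1.7 -1.5 / 0.4 4.8 0]. Elementwise product with the kernel and sum: -2.3·1 + -2·0.5 + -1.7·1 + -1.5·1 + 0.4·-1 + 4.8·1.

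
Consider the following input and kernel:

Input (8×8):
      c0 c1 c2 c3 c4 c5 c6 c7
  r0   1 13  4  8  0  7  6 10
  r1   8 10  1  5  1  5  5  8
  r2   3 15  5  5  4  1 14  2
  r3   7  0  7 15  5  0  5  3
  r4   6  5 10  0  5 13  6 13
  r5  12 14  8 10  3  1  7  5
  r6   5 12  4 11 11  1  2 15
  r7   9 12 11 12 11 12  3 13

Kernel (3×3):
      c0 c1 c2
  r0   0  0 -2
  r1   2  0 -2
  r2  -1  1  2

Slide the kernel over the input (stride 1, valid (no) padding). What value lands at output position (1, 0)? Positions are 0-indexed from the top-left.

The receptive field on the input at this output position is [8 10 1 / 3 15 5 / 7 0 7]. Elementwise product with the kernel and sum: 1·-2 + 3·2 + 5·-2 + 7·-1 + 0·1 + 7·2.

1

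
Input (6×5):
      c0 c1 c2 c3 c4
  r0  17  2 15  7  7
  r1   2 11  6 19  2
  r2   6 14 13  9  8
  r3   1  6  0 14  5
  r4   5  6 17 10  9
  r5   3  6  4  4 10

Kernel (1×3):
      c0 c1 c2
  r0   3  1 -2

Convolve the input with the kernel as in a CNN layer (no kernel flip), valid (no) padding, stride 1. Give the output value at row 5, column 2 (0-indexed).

The receptive field on the input at this output position is [4 4 10]. Elementwise product with the kernel and sum: 4·3 + 4·1 + 10·-2.

-4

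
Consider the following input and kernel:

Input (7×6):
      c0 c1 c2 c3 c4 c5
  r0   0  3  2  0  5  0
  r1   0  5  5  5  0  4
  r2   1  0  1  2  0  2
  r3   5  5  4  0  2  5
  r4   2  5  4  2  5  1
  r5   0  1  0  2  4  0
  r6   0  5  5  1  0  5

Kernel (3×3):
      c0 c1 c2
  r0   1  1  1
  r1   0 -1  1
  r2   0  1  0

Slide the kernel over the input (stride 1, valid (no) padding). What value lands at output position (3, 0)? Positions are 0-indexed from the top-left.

The receptive field on the input at this output position is [5 5 4 / 2 5 4 / 0 1 0]. Elementwise product with the kernel and sum: 5·1 + 5·1 + 4·1 + 5·-1 + 4·1 + 1·1.

14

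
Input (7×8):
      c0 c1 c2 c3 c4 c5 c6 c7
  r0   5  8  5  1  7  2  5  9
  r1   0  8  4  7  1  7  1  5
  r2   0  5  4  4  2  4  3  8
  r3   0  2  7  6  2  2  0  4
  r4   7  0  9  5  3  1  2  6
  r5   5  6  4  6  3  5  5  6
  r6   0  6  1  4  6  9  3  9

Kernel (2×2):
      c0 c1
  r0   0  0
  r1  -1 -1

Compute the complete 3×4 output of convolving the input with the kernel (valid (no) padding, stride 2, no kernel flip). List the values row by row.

-8 -11 -8 -6
-2 -13 -4 -4
-11 -10 -8 -11

Output[0,0]: The receptive field on the input at this output position is [5 8 / 0 8]. Elementwise product with the kernel and sum: 0·-1 + 8·-1.
Output[0,1]: The receptive field on the input at this output position is [5 1 / 4 7]. Elementwise product with the kernel and sum: 4·-1 + 7·-1.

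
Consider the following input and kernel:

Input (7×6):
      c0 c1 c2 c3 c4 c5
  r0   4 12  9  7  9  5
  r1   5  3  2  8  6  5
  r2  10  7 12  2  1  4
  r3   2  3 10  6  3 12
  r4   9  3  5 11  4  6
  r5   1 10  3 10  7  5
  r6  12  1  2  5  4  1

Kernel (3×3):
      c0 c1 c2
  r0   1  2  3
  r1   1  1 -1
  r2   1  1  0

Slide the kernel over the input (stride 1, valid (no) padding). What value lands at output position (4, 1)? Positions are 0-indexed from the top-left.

The receptive field on the input at this output position is [3 5 11 / 10 3 10 / 1 2 5]. Elementwise product with the kernel and sum: 3·1 + 5·2 + 11·3 + 10·1 + 3·1 + 10·-1 + 1·1 + 2·1.

52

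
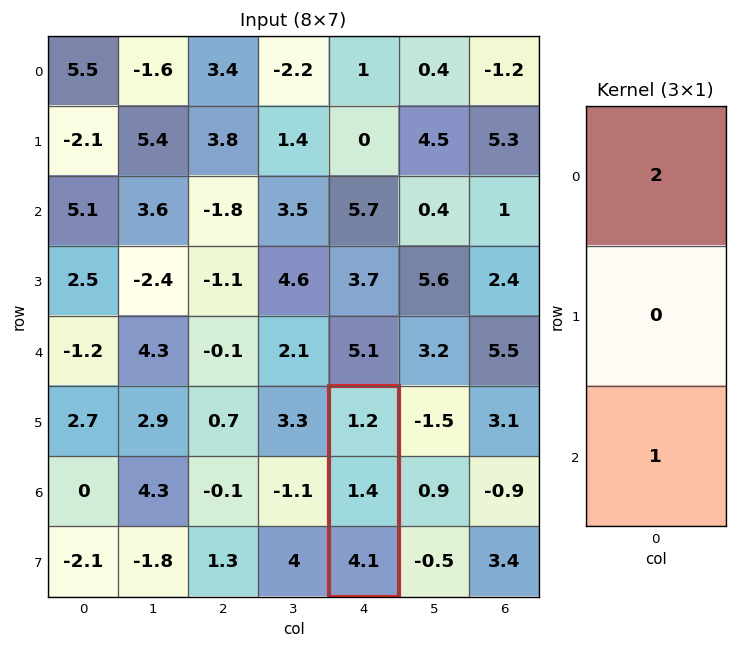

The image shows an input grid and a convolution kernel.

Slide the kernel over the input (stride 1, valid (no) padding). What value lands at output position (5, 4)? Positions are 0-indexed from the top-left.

The receptive field on the input at this output position is [1.2 / 1.4 / 4.1]. Elementwise product with the kernel and sum: 1.2·2 + 4.1·1.

6.5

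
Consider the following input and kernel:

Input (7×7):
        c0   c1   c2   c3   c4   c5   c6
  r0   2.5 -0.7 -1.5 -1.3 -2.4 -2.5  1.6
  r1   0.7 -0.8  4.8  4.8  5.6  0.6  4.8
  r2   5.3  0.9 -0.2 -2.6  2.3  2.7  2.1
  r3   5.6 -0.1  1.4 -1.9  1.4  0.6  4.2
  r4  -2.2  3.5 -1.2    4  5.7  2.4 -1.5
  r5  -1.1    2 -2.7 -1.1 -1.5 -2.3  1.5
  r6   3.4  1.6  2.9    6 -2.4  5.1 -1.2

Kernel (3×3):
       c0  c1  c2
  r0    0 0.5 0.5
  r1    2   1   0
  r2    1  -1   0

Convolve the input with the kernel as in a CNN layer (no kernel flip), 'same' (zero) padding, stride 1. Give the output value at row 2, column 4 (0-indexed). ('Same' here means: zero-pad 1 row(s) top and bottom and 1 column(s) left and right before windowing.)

The receptive field on the zero-padded input at this output position is [4.8 5.6 0.6 / -2.6 2.3 2.7 / -1.9 1.4 0.6]. Elementwise product with the kernel and sum: 5.6·0.5 + 0.6·0.5 + -2.6·2 + 2.3·1 + -1.9·1 + 1.4·-1.

-3.1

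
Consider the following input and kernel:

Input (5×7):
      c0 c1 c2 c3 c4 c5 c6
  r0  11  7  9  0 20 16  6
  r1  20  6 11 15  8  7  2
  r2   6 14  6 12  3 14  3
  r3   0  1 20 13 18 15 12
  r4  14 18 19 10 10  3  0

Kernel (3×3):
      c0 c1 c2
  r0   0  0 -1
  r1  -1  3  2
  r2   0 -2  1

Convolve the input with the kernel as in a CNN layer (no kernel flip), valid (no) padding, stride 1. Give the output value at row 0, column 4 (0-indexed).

-14

The receptive field on the input at this output position is [20 16 6 / 8 7 2 / 3 14 3]. Elementwise product with the kernel and sum: 6·-1 + 8·-1 + 7·3 + 2·2 + 14·-2 + 3·1.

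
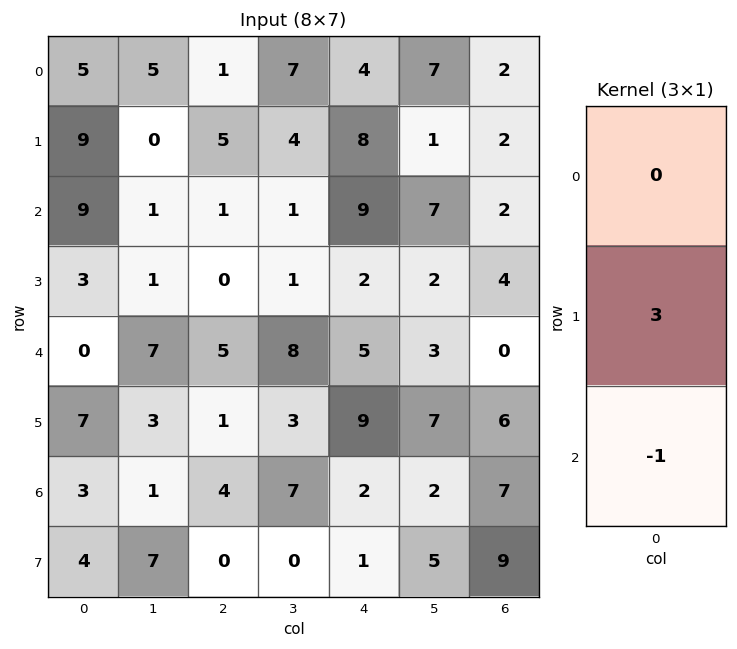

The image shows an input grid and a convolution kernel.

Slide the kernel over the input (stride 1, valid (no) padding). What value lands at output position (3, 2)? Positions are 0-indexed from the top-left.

The receptive field on the input at this output position is [0 / 5 / 1]. Elementwise product with the kernel and sum: 5·3 + 1·-1.

14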